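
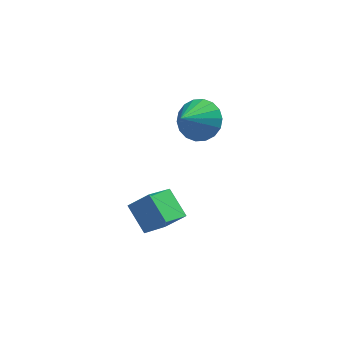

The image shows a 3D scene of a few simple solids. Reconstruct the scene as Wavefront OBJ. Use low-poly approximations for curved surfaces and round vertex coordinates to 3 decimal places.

v -1.556 -3.292 1.593
v -2.137 -2.267 2.348
v -0.69 -2.189 0.762
v -1.272 -1.164 1.517
v -0.728 -3.376 2.343
v -1.31 -2.351 3.098
v 0.137 -2.273 1.512
v -0.444 -1.248 2.267
v 1.015 2.444 3.064
v 1.586 2.821 3.834
v 0.165 1.416 4.196
v 1.227 3.106 3.824
v 0.826 3.26 3.663
v 0.463 3.253 3.383
v 0.209 3.085 3.04
v 0.115 2.79 2.702
v 0.199 2.427 2.436
v 0.445 2.067 2.293
v 0.804 1.782 2.304
v 1.204 1.628 2.465
v 1.567 1.635 2.744
v 1.821 1.803 3.087
v 1.915 2.098 3.425
v 1.831 2.461 3.692
f 2 4 1
f 5 2 1
f 1 4 3
f 3 5 1
f 2 8 4
f 6 2 5
f 6 8 2
f 4 8 3
f 7 5 3
f 3 8 7
f 7 6 5
f 8 6 7
f 10 9 12
f 10 12 11
f 12 9 13
f 12 13 11
f 13 9 14
f 13 14 11
f 14 9 15
f 14 15 11
f 15 9 16
f 15 16 11
f 16 9 17
f 16 17 11
f 17 9 18
f 17 18 11
f 18 9 19
f 18 19 11
f 19 9 20
f 19 20 11
f 20 9 21
f 20 21 11
f 21 9 22
f 21 22 11
f 22 9 23
f 22 23 11
f 23 9 24
f 23 24 11
f 24 9 10
f 24 10 11



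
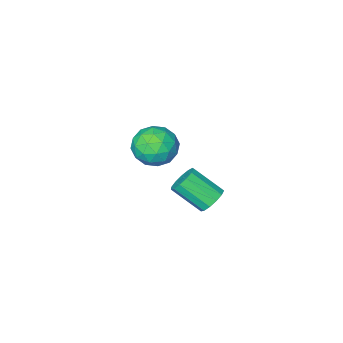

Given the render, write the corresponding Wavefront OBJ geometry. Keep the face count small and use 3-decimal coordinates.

v 0.191 4.35 -0.157
v 0.77 4.393 -0.567
v 1.567 3.333 0.448
v 0.989 3.29 0.857
v 0.804 4.682 -0.292
v 1.602 3.622 0.722
v 0.644 4.865 0.025
v 1.442 3.805 1.04
v 0.341 4.885 0.285
v 1.138 3.825 1.299
v -0.011 4.735 0.404
v 0.787 3.675 1.418
v -0.298 4.463 0.345
v 0.5 3.403 1.36
v -0.429 4.155 0.127
v 0.368 3.095 1.141
v -0.364 3.909 -0.182
v 0.433 2.849 0.833
v -0.123 3.803 -0.483
v 0.675 2.742 0.532
v 0.219 3.87 -0.68
v 1.016 2.81 0.335
v 0.551 4.09 -0.711
v 1.349 3.03 0.303
v -1.283 -0.935 -0.129
v -0.516 -0.157 -0.438
v -0.344 -2.223 -1.042
v 0.423 -1.445 -1.351
v 0.349 -1.768 -0.265
v -0.232 -0.972 0.299
v -0.628 -1.408 -1.779
v -1.209 -0.612 -1.215
v -0.112 -0.449 -1.458
v 0.492 -0.672 -0.523
v -1.352 -1.708 -0.957
v -0.748 -1.931 -0.022
v -0.982 -0.433 -0.203
v 0.122 -1.947 -1.277
v 0.079 -2.137 -0.639
v 0.529 -1.68 -0.82
v -0.815 -0.912 0.23
v -0.364 -0.455 0.048
v 0.144 -1.402 0.15
v -0.496 -1.925 -1.528
v -0.045 -1.468 -1.71
v -1.389 -0.7 -0.66
v -0.939 -0.243 -0.841
v -1.004 -0.978 -1.63
v -0.294 -0.147 -0.985
v 0.258 -0.904 -1.521
v -0.36 -0.882 -1.773
v -0.701 -0.414 -1.441
v 0.061 -0.278 -0.435
v 0.613 -1.035 -0.972
v 0.57 -1.225 -0.333
v 0.229 -0.757 -0.001
v 0.299 -0.45 -1.034
v -1.473 -1.345 -0.508
v -0.921 -2.102 -1.045
v -1.089 -1.623 -1.479
v -1.43 -1.155 -1.147
v -1.118 -1.476 0.041
v -0.566 -2.233 -0.495
v -0.159 -1.966 -0.039
v -0.5 -1.498 0.293
v -1.159 -1.93 -0.446
f 2 1 5
f 2 5 3
f 3 5 6
f 3 6 4
f 5 1 7
f 5 7 6
f 6 7 8
f 6 8 4
f 7 1 9
f 7 9 8
f 8 9 10
f 8 10 4
f 9 1 11
f 9 11 10
f 10 11 12
f 10 12 4
f 11 1 13
f 11 13 12
f 12 13 14
f 12 14 4
f 13 1 15
f 13 15 14
f 14 15 16
f 14 16 4
f 15 1 17
f 15 17 16
f 16 17 18
f 16 18 4
f 17 1 19
f 17 19 18
f 18 19 20
f 18 20 4
f 19 1 21
f 19 21 20
f 20 21 22
f 20 22 4
f 21 1 23
f 21 23 22
f 22 23 24
f 22 24 4
f 23 1 2
f 23 2 24
f 24 2 3
f 24 3 4
f 25 62 41
f 62 36 65
f 41 65 30
f 62 65 41
f 25 41 37
f 41 30 42
f 37 42 26
f 41 42 37
f 25 37 46
f 37 26 47
f 46 47 32
f 37 47 46
f 25 46 58
f 46 32 61
f 58 61 35
f 46 61 58
f 25 58 62
f 58 35 66
f 62 66 36
f 58 66 62
f 26 42 53
f 42 30 56
f 53 56 34
f 42 56 53
f 30 65 43
f 65 36 64
f 43 64 29
f 65 64 43
f 36 66 63
f 66 35 59
f 63 59 27
f 66 59 63
f 35 61 60
f 61 32 48
f 60 48 31
f 61 48 60
f 32 47 52
f 47 26 49
f 52 49 33
f 47 49 52
f 28 54 40
f 54 34 55
f 40 55 29
f 54 55 40
f 28 40 38
f 40 29 39
f 38 39 27
f 40 39 38
f 28 38 45
f 38 27 44
f 45 44 31
f 38 44 45
f 28 45 50
f 45 31 51
f 50 51 33
f 45 51 50
f 28 50 54
f 50 33 57
f 54 57 34
f 50 57 54
f 29 55 43
f 55 34 56
f 43 56 30
f 55 56 43
f 27 39 63
f 39 29 64
f 63 64 36
f 39 64 63
f 31 44 60
f 44 27 59
f 60 59 35
f 44 59 60
f 33 51 52
f 51 31 48
f 52 48 32
f 51 48 52
f 34 57 53
f 57 33 49
f 53 49 26
f 57 49 53



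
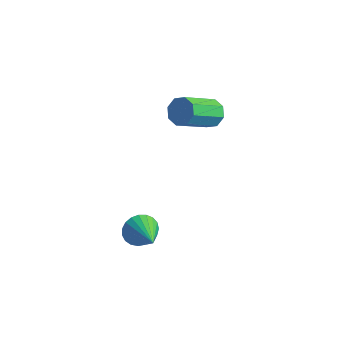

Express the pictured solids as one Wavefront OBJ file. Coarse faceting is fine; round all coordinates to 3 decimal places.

v -3.614 2.7 0.133
v -3.01 2.676 0.27
v -3.302 1.256 1.304
v -3.906 1.28 1.167
v -3.254 2.947 0.574
v -3.546 1.527 1.607
v -3.71 3.073 0.619
v -4.001 1.653 1.653
v -4.109 2.981 0.38
v -4.4 1.561 1.413
v -4.218 2.724 -0.004
v -4.51 1.304 1.03
v -3.974 2.453 -0.307
v -4.266 1.033 0.726
v -3.519 2.327 -0.353
v -3.81 0.907 0.681
v -3.12 2.419 -0.113
v -3.411 0.999 0.92
v -3.007 -2.162 -2.539
v -2.603 -1.987 -3.057
v -1.853 -2.878 -1.881
v -2.569 -1.769 -2.88
v -2.611 -1.619 -2.644
v -2.721 -1.563 -2.39
v -2.881 -1.611 -2.161
v -3.063 -1.754 -1.998
v -3.235 -1.967 -1.929
v -3.368 -2.214 -1.965
v -3.438 -2.452 -2.1
v -3.434 -2.64 -2.312
v -3.356 -2.745 -2.562
v -3.218 -2.75 -2.809
v -3.043 -2.652 -3.009
v -2.863 -2.47 -3.128
v -2.707 -2.235 -3.145
f 2 1 5
f 2 5 3
f 3 5 6
f 3 6 4
f 5 1 7
f 5 7 6
f 6 7 8
f 6 8 4
f 7 1 9
f 7 9 8
f 8 9 10
f 8 10 4
f 9 1 11
f 9 11 10
f 10 11 12
f 10 12 4
f 11 1 13
f 11 13 12
f 12 13 14
f 12 14 4
f 13 1 15
f 13 15 14
f 14 15 16
f 14 16 4
f 15 1 17
f 15 17 16
f 16 17 18
f 16 18 4
f 17 1 2
f 17 2 18
f 18 2 3
f 18 3 4
f 20 19 22
f 20 22 21
f 22 19 23
f 22 23 21
f 23 19 24
f 23 24 21
f 24 19 25
f 24 25 21
f 25 19 26
f 25 26 21
f 26 19 27
f 26 27 21
f 27 19 28
f 27 28 21
f 28 19 29
f 28 29 21
f 29 19 30
f 29 30 21
f 30 19 31
f 30 31 21
f 31 19 32
f 31 32 21
f 32 19 33
f 32 33 21
f 33 19 34
f 33 34 21
f 34 19 35
f 34 35 21
f 35 19 20
f 35 20 21



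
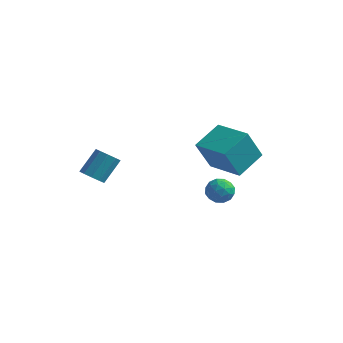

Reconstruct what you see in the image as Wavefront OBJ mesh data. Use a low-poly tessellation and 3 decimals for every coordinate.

v 1.721 1.098 -1.697
v 2.203 0.674 -1.186
v 1.337 -0.034 -2.274
v 1.819 -0.458 -1.763
v 1.15 -0.08 -1.477
v 1.387 0.62 -1.12
v 2.153 0.02 -2.34
v 2.39 0.72 -1.983
v 2.47 0.008 -1.584
v 1.85 -0.054 -1.05
v 1.69 0.694 -2.41
v 1.07 0.632 -1.876
v 1.996 0.985 -1.391
v 1.544 -0.345 -2.069
v 1.151 -0.123 -1.901
v 1.435 -0.372 -1.601
v 1.516 0.953 -1.352
v 1.799 0.704 -1.052
v 1.181 0.261 -1.222
v 1.741 -0.064 -2.408
v 2.024 -0.313 -2.108
v 2.105 1.012 -1.859
v 2.389 0.763 -1.559
v 2.359 0.379 -2.238
v 2.436 0.345 -1.324
v 2.21 -0.32 -1.664
v 2.406 -0.039 -2.003
v 2.546 0.372 -1.793
v 2.072 0.308 -1.011
v 1.846 -0.357 -1.35
v 1.453 -0.135 -1.181
v 1.592 0.276 -0.972
v 2.229 -0.083 -1.244
v 1.694 0.997 -2.11
v 1.468 0.332 -2.449
v 1.948 0.364 -2.488
v 2.087 0.775 -2.279
v 1.33 0.96 -1.796
v 1.104 0.295 -2.136
v 0.994 0.268 -1.667
v 1.134 0.679 -1.457
v 1.311 0.723 -2.216
v -3.015 -4.18 0.186
v -2.299 -4.19 -0.003
v -1.97 -3.17 1.184
v -2.685 -3.16 1.374
v -2.503 -3.853 -0.237
v -2.173 -2.833 0.951
v -2.901 -3.641 -0.308
v -2.572 -2.621 0.88
v -3.343 -3.635 -0.191
v -3.014 -2.615 0.997
v -3.66 -3.837 0.07
v -3.331 -2.817 1.258
v -3.73 -4.17 0.376
v -3.401 -3.15 1.563
v -3.527 -4.507 0.609
v -3.197 -3.487 1.797
v -3.128 -4.719 0.68
v -2.799 -3.699 1.868
v -2.686 -4.725 0.563
v -2.357 -3.705 1.751
v -2.369 -4.523 0.302
v -2.04 -3.503 1.49
v 2.237 -1.563 1.194
v 1.804 -2.319 2.949
v 2.642 0.01 1.971
v 2.208 -0.746 3.726
v 4.192 -2.174 1.414
v 3.758 -2.93 3.169
v 4.596 -0.601 2.191
v 4.163 -1.357 3.946
f 1 38 17
f 38 12 41
f 17 41 6
f 38 41 17
f 1 17 13
f 17 6 18
f 13 18 2
f 17 18 13
f 1 13 22
f 13 2 23
f 22 23 8
f 13 23 22
f 1 22 34
f 22 8 37
f 34 37 11
f 22 37 34
f 1 34 38
f 34 11 42
f 38 42 12
f 34 42 38
f 2 18 29
f 18 6 32
f 29 32 10
f 18 32 29
f 6 41 19
f 41 12 40
f 19 40 5
f 41 40 19
f 12 42 39
f 42 11 35
f 39 35 3
f 42 35 39
f 11 37 36
f 37 8 24
f 36 24 7
f 37 24 36
f 8 23 28
f 23 2 25
f 28 25 9
f 23 25 28
f 4 30 16
f 30 10 31
f 16 31 5
f 30 31 16
f 4 16 14
f 16 5 15
f 14 15 3
f 16 15 14
f 4 14 21
f 14 3 20
f 21 20 7
f 14 20 21
f 4 21 26
f 21 7 27
f 26 27 9
f 21 27 26
f 4 26 30
f 26 9 33
f 30 33 10
f 26 33 30
f 5 31 19
f 31 10 32
f 19 32 6
f 31 32 19
f 3 15 39
f 15 5 40
f 39 40 12
f 15 40 39
f 7 20 36
f 20 3 35
f 36 35 11
f 20 35 36
f 9 27 28
f 27 7 24
f 28 24 8
f 27 24 28
f 10 33 29
f 33 9 25
f 29 25 2
f 33 25 29
f 44 43 47
f 44 47 45
f 45 47 48
f 45 48 46
f 47 43 49
f 47 49 48
f 48 49 50
f 48 50 46
f 49 43 51
f 49 51 50
f 50 51 52
f 50 52 46
f 51 43 53
f 51 53 52
f 52 53 54
f 52 54 46
f 53 43 55
f 53 55 54
f 54 55 56
f 54 56 46
f 55 43 57
f 55 57 56
f 56 57 58
f 56 58 46
f 57 43 59
f 57 59 58
f 58 59 60
f 58 60 46
f 59 43 61
f 59 61 60
f 60 61 62
f 60 62 46
f 61 43 63
f 61 63 62
f 62 63 64
f 62 64 46
f 63 43 44
f 63 44 64
f 64 44 45
f 64 45 46
f 66 68 65
f 69 66 65
f 65 68 67
f 67 69 65
f 66 72 68
f 70 66 69
f 70 72 66
f 68 72 67
f 71 69 67
f 67 72 71
f 71 70 69
f 72 70 71



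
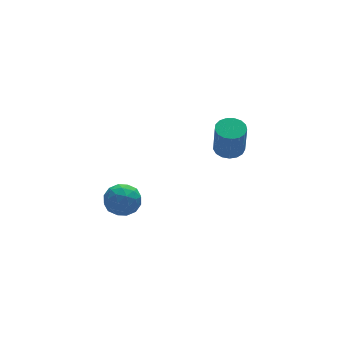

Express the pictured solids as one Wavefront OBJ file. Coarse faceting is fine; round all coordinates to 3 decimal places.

v -4.379 0.462 -2.346
v -3.757 1.248 -2.855
v -2.863 -0.388 -1.805
v -2.241 0.398 -2.314
v -2.838 0.66 -1.398
v -3.775 1.186 -1.732
v -2.845 -0.326 -2.928
v -3.782 0.2 -3.262
v -2.808 0.761 -3.215
v -2.804 1.371 -2.269
v -3.816 -0.511 -2.391
v -3.812 0.099 -1.445
v -4.201 0.93 -2.648
v -2.419 -0.07 -2.012
v -2.77 0.085 -1.473
v -2.404 0.547 -1.773
v -4.212 0.893 -1.988
v -3.846 1.355 -2.287
v -3.306 1.01 -1.431
v -2.774 -0.495 -2.373
v -2.408 -0.033 -2.672
v -4.216 0.313 -2.887
v -3.85 0.775 -3.187
v -3.314 -0.15 -3.229
v -3.278 1.106 -3.159
v -2.386 0.606 -2.841
v -2.742 0.181 -3.202
v -3.292 0.489 -3.398
v -3.275 1.464 -2.603
v -2.384 0.964 -2.285
v -2.735 1.119 -1.746
v -3.286 1.427 -1.943
v -2.718 1.178 -2.815
v -4.236 -0.104 -2.375
v -3.345 -0.604 -2.057
v -3.334 -0.567 -2.717
v -3.885 -0.259 -2.914
v -4.234 0.254 -1.819
v -3.342 -0.246 -1.501
v -3.328 0.371 -1.262
v -3.878 0.679 -1.458
v -3.902 -0.318 -1.845
v 4.005 2.297 -1.614
v 4.793 1.844 -1.665
v 4.622 1.309 0.463
v 3.835 1.763 0.514
v 4.912 2.248 -1.553
v 4.742 1.713 0.574
v 4.823 2.664 -1.456
v 4.653 2.129 0.671
v 4.547 2.995 -1.395
v 4.377 2.46 0.732
v 4.147 3.166 -1.384
v 3.977 2.632 0.743
v 3.714 3.139 -1.425
v 3.544 2.604 0.702
v 3.348 2.919 -1.51
v 3.178 2.384 0.617
v 3.133 2.556 -1.618
v 2.962 2.021 0.509
v 3.117 2.134 -1.726
v 2.947 1.599 0.401
v 3.305 1.75 -1.807
v 3.135 1.215 0.32
v 3.653 1.491 -1.845
v 3.483 0.956 0.283
v 4.082 1.417 -1.829
v 3.912 0.882 0.298
v 4.493 1.544 -1.764
v 4.323 1.009 0.363
f 1 38 17
f 38 12 41
f 17 41 6
f 38 41 17
f 1 17 13
f 17 6 18
f 13 18 2
f 17 18 13
f 1 13 22
f 13 2 23
f 22 23 8
f 13 23 22
f 1 22 34
f 22 8 37
f 34 37 11
f 22 37 34
f 1 34 38
f 34 11 42
f 38 42 12
f 34 42 38
f 2 18 29
f 18 6 32
f 29 32 10
f 18 32 29
f 6 41 19
f 41 12 40
f 19 40 5
f 41 40 19
f 12 42 39
f 42 11 35
f 39 35 3
f 42 35 39
f 11 37 36
f 37 8 24
f 36 24 7
f 37 24 36
f 8 23 28
f 23 2 25
f 28 25 9
f 23 25 28
f 4 30 16
f 30 10 31
f 16 31 5
f 30 31 16
f 4 16 14
f 16 5 15
f 14 15 3
f 16 15 14
f 4 14 21
f 14 3 20
f 21 20 7
f 14 20 21
f 4 21 26
f 21 7 27
f 26 27 9
f 21 27 26
f 4 26 30
f 26 9 33
f 30 33 10
f 26 33 30
f 5 31 19
f 31 10 32
f 19 32 6
f 31 32 19
f 3 15 39
f 15 5 40
f 39 40 12
f 15 40 39
f 7 20 36
f 20 3 35
f 36 35 11
f 20 35 36
f 9 27 28
f 27 7 24
f 28 24 8
f 27 24 28
f 10 33 29
f 33 9 25
f 29 25 2
f 33 25 29
f 44 43 47
f 44 47 45
f 45 47 48
f 45 48 46
f 47 43 49
f 47 49 48
f 48 49 50
f 48 50 46
f 49 43 51
f 49 51 50
f 50 51 52
f 50 52 46
f 51 43 53
f 51 53 52
f 52 53 54
f 52 54 46
f 53 43 55
f 53 55 54
f 54 55 56
f 54 56 46
f 55 43 57
f 55 57 56
f 56 57 58
f 56 58 46
f 57 43 59
f 57 59 58
f 58 59 60
f 58 60 46
f 59 43 61
f 59 61 60
f 60 61 62
f 60 62 46
f 61 43 63
f 61 63 62
f 62 63 64
f 62 64 46
f 63 43 65
f 63 65 64
f 64 65 66
f 64 66 46
f 65 43 67
f 65 67 66
f 66 67 68
f 66 68 46
f 67 43 69
f 67 69 68
f 68 69 70
f 68 70 46
f 69 43 44
f 69 44 70
f 70 44 45
f 70 45 46



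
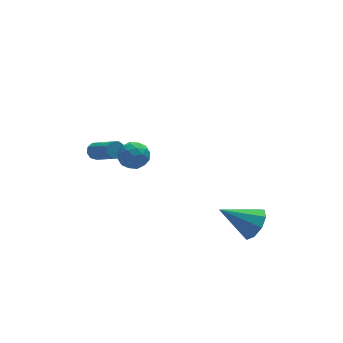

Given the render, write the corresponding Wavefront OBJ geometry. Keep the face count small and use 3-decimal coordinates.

v -4.098 4.425 -0.423
v -3.611 4.618 -0.345
v -3.135 2.909 0.921
v -3.622 2.715 0.843
v -3.836 4.744 -0.091
v -3.361 3.034 1.176
v -4.184 4.72 0.008
v -3.709 3.011 1.275
v -4.492 4.558 -0.095
v -4.016 2.849 1.172
v -4.615 4.334 -0.352
v -4.139 2.624 0.915
v -4.496 4.152 -0.642
v -4.021 2.443 0.625
v -4.191 4.098 -0.83
v -3.715 2.388 0.437
v -3.842 4.196 -0.827
v -3.367 2.487 0.439
v -3.613 4.402 -0.636
v -3.137 2.693 0.63
v 1.614 -2.578 -2.329
v 2.028 -3.015 -1.543
v -0.014 -2.002 -1.151
v 2.228 -2.37 -1.581
v 2.142 -1.821 -1.968
v 1.808 -1.627 -2.525
v 1.384 -1.877 -2.989
v 1.067 -2.455 -3.145
v 1.007 -3.091 -2.918
v 1.23 -3.486 -2.416
v 1.633 -3.456 -1.873
v -4.165 -0.198 2.735
v -3.361 -0.367 2.855
v -4.499 -1.233 3.525
v -3.695 -1.402 3.645
v -4.027 -0.713 3.969
v -3.821 -0.074 3.481
v -4.039 -1.526 2.899
v -3.833 -0.887 2.411
v -3.283 -1.188 2.956
v -3.275 -0.685 3.617
v -4.585 -0.915 2.763
v -4.577 -0.412 3.424
v -3.733 -0.192 2.726
v -4.127 -1.408 3.654
v -4.322 -1.003 3.845
v -3.849 -1.103 3.915
v -4.004 -0.019 3.094
v -3.531 -0.119 3.164
v -3.923 -0.322 3.819
v -4.329 -1.481 3.216
v -3.856 -1.581 3.286
v -4.011 -0.497 2.465
v -3.538 -0.597 2.535
v -3.937 -1.278 2.561
v -3.215 -0.774 2.855
v -3.411 -1.382 3.32
v -3.614 -1.455 2.881
v -3.493 -1.079 2.594
v -3.211 -0.478 3.244
v -3.407 -1.086 3.708
v -3.602 -0.682 3.899
v -3.481 -0.306 3.612
v -3.165 -0.961 3.303
v -4.453 -0.514 2.672
v -4.649 -1.122 3.136
v -4.379 -1.294 2.768
v -4.258 -0.918 2.481
v -4.449 -0.218 3.06
v -4.645 -0.826 3.525
v -4.367 -0.521 3.786
v -4.246 -0.145 3.499
v -4.695 -0.639 3.077
f 2 1 5
f 2 5 3
f 3 5 6
f 3 6 4
f 5 1 7
f 5 7 6
f 6 7 8
f 6 8 4
f 7 1 9
f 7 9 8
f 8 9 10
f 8 10 4
f 9 1 11
f 9 11 10
f 10 11 12
f 10 12 4
f 11 1 13
f 11 13 12
f 12 13 14
f 12 14 4
f 13 1 15
f 13 15 14
f 14 15 16
f 14 16 4
f 15 1 17
f 15 17 16
f 16 17 18
f 16 18 4
f 17 1 19
f 17 19 18
f 18 19 20
f 18 20 4
f 19 1 2
f 19 2 20
f 20 2 3
f 20 3 4
f 22 21 24
f 22 24 23
f 24 21 25
f 24 25 23
f 25 21 26
f 25 26 23
f 26 21 27
f 26 27 23
f 27 21 28
f 27 28 23
f 28 21 29
f 28 29 23
f 29 21 30
f 29 30 23
f 30 21 31
f 30 31 23
f 31 21 22
f 31 22 23
f 32 69 48
f 69 43 72
f 48 72 37
f 69 72 48
f 32 48 44
f 48 37 49
f 44 49 33
f 48 49 44
f 32 44 53
f 44 33 54
f 53 54 39
f 44 54 53
f 32 53 65
f 53 39 68
f 65 68 42
f 53 68 65
f 32 65 69
f 65 42 73
f 69 73 43
f 65 73 69
f 33 49 60
f 49 37 63
f 60 63 41
f 49 63 60
f 37 72 50
f 72 43 71
f 50 71 36
f 72 71 50
f 43 73 70
f 73 42 66
f 70 66 34
f 73 66 70
f 42 68 67
f 68 39 55
f 67 55 38
f 68 55 67
f 39 54 59
f 54 33 56
f 59 56 40
f 54 56 59
f 35 61 47
f 61 41 62
f 47 62 36
f 61 62 47
f 35 47 45
f 47 36 46
f 45 46 34
f 47 46 45
f 35 45 52
f 45 34 51
f 52 51 38
f 45 51 52
f 35 52 57
f 52 38 58
f 57 58 40
f 52 58 57
f 35 57 61
f 57 40 64
f 61 64 41
f 57 64 61
f 36 62 50
f 62 41 63
f 50 63 37
f 62 63 50
f 34 46 70
f 46 36 71
f 70 71 43
f 46 71 70
f 38 51 67
f 51 34 66
f 67 66 42
f 51 66 67
f 40 58 59
f 58 38 55
f 59 55 39
f 58 55 59
f 41 64 60
f 64 40 56
f 60 56 33
f 64 56 60



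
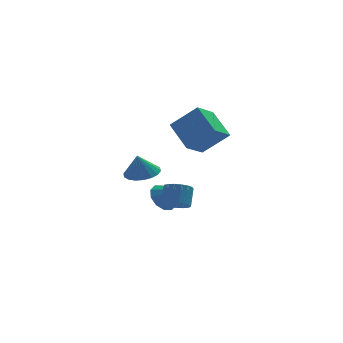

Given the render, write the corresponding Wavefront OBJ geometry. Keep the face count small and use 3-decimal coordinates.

v -0.53 -0.213 1.765
v -1.568 -1.244 2.527
v -1.192 1.346 2.971
v -2.23 0.315 3.734
v 0.91 -0.655 3.126
v -0.128 -1.686 3.889
v 0.248 0.904 4.333
v -0.79 -0.127 5.095
v -3.644 1.136 -0.061
v -2.655 0.822 0.102
v -3.936 0.924 1.301
v -2.632 1.282 0.178
v -2.809 1.714 0.208
v -3.151 2.031 0.184
v -3.591 2.171 0.111
v -4.042 2.106 0.004
v -4.413 1.849 -0.115
v -4.632 1.451 -0.225
v -4.655 0.99 -0.301
v -4.478 0.559 -0.331
v -4.136 0.242 -0.307
v -3.696 0.102 -0.234
v -3.246 0.167 -0.127
v -2.874 0.424 -0.007
v -2.479 -3.313 -0.828
v -2.065 -3.922 -0.515
v -1.806 -3.215 0.52
v -2.221 -2.607 0.208
v -1.803 -3.726 -0.715
v -1.545 -3.019 0.321
v -1.696 -3.435 -0.94
v -1.438 -2.728 0.096
v -1.769 -3.117 -1.139
v -1.511 -2.41 -0.104
v -2.004 -2.843 -1.267
v -1.746 -2.136 -0.232
v -2.349 -2.677 -1.295
v -2.09 -1.97 -0.259
v -2.723 -2.657 -1.215
v -2.464 -1.95 -0.18
v -3.041 -2.788 -1.047
v -2.782 -2.081 -0.011
v -3.23 -3.038 -0.828
v -2.972 -2.331 0.207
v -3.248 -3.352 -0.609
v -2.99 -2.645 0.426
v -3.089 -3.657 -0.441
v -2.831 -2.95 0.595
v -2.791 -3.883 -0.361
v -2.533 -3.176 0.675
v -2.421 -3.979 -0.388
v -2.163 -3.272 0.648
v -2.043 3.964 -3.236
v -1.631 3.521 -4.057
v -1.077 3.096 -2.284
v -1.296 4.038 -3.926
v -1.246 4.527 -3.531
v -1.501 4.801 -3.024
v -1.962 4.755 -2.597
v -2.455 4.406 -2.415
v -2.79 3.889 -2.546
v -2.84 3.4 -2.941
v -2.585 3.126 -3.449
v -2.123 3.173 -3.875
f 2 4 1
f 5 2 1
f 1 4 3
f 3 5 1
f 2 8 4
f 6 2 5
f 6 8 2
f 4 8 3
f 7 5 3
f 3 8 7
f 7 6 5
f 8 6 7
f 10 9 12
f 10 12 11
f 12 9 13
f 12 13 11
f 13 9 14
f 13 14 11
f 14 9 15
f 14 15 11
f 15 9 16
f 15 16 11
f 16 9 17
f 16 17 11
f 17 9 18
f 17 18 11
f 18 9 19
f 18 19 11
f 19 9 20
f 19 20 11
f 20 9 21
f 20 21 11
f 21 9 22
f 21 22 11
f 22 9 23
f 22 23 11
f 23 9 24
f 23 24 11
f 24 9 10
f 24 10 11
f 26 25 29
f 26 29 27
f 27 29 30
f 27 30 28
f 29 25 31
f 29 31 30
f 30 31 32
f 30 32 28
f 31 25 33
f 31 33 32
f 32 33 34
f 32 34 28
f 33 25 35
f 33 35 34
f 34 35 36
f 34 36 28
f 35 25 37
f 35 37 36
f 36 37 38
f 36 38 28
f 37 25 39
f 37 39 38
f 38 39 40
f 38 40 28
f 39 25 41
f 39 41 40
f 40 41 42
f 40 42 28
f 41 25 43
f 41 43 42
f 42 43 44
f 42 44 28
f 43 25 45
f 43 45 44
f 44 45 46
f 44 46 28
f 45 25 47
f 45 47 46
f 46 47 48
f 46 48 28
f 47 25 49
f 47 49 48
f 48 49 50
f 48 50 28
f 49 25 51
f 49 51 50
f 50 51 52
f 50 52 28
f 51 25 26
f 51 26 52
f 52 26 27
f 52 27 28
f 54 53 56
f 54 56 55
f 56 53 57
f 56 57 55
f 57 53 58
f 57 58 55
f 58 53 59
f 58 59 55
f 59 53 60
f 59 60 55
f 60 53 61
f 60 61 55
f 61 53 62
f 61 62 55
f 62 53 63
f 62 63 55
f 63 53 64
f 63 64 55
f 64 53 54
f 64 54 55



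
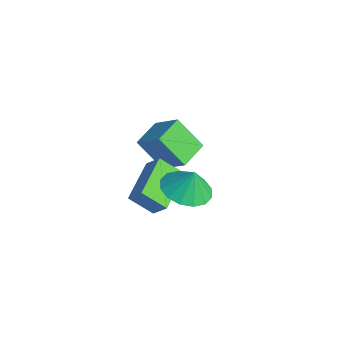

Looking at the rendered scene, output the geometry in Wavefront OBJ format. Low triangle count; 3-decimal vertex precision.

v 1.179 -1.072 -1.379
v 2.194 -1.353 -1.502
v 1.381 -0.808 -0.321
v 2.177 -0.82 -1.632
v 1.893 -0.355 -1.695
v 1.418 -0.082 -1.672
v 0.879 -0.074 -1.572
v 0.42 -0.334 -1.42
v 0.165 -0.792 -1.257
v 0.181 -1.324 -1.127
v 0.465 -1.79 -1.064
v 0.941 -2.063 -1.087
v 1.48 -2.07 -1.187
v 1.939 -1.811 -1.339
v -3.846 -0.362 -2.904
v -2.686 0.007 -1.929
v -4.428 0.856 -2.674
v -3.268 1.226 -1.698
v -2.952 0.314 -4.222
v -1.792 0.684 -3.246
v -3.534 1.533 -3.991
v -2.374 1.902 -3.016
v -2.625 -0.624 -3.182
v -2.03 -0.359 -2.464
v -1.968 0.136 -4.007
v -1.373 0.402 -3.288
v -1.387 -2.182 -3.632
v -0.792 -1.916 -2.913
v -0.73 -1.421 -4.456
v -0.135 -1.156 -3.738
f 2 1 4
f 2 4 3
f 4 1 5
f 4 5 3
f 5 1 6
f 5 6 3
f 6 1 7
f 6 7 3
f 7 1 8
f 7 8 3
f 8 1 9
f 8 9 3
f 9 1 10
f 9 10 3
f 10 1 11
f 10 11 3
f 11 1 12
f 11 12 3
f 12 1 13
f 12 13 3
f 13 1 14
f 13 14 3
f 14 1 2
f 14 2 3
f 16 18 15
f 19 16 15
f 15 18 17
f 17 19 15
f 16 22 18
f 20 16 19
f 20 22 16
f 18 22 17
f 21 19 17
f 17 22 21
f 21 20 19
f 22 20 21
f 24 26 23
f 27 24 23
f 23 26 25
f 25 27 23
f 24 30 26
f 28 24 27
f 28 30 24
f 26 30 25
f 29 27 25
f 25 30 29
f 29 28 27
f 30 28 29



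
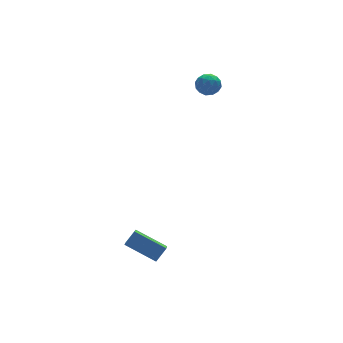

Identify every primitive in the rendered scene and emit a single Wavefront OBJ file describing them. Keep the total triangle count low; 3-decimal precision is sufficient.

v -1.87 -2.14 -2.826
v -2.252 -2.829 -2.331
v -2.898 -1.03 -2.075
v -3.281 -1.718 -1.58
v -1.299 -2.022 -2.22
v -1.682 -2.71 -1.725
v -2.328 -0.911 -1.469
v -2.71 -1.6 -0.974
v 3.411 4.201 3.421
v 3.947 4.485 3.736
v 3.813 3.195 3.644
v 4.349 3.479 3.959
v 3.726 3.524 4.237
v 3.478 4.146 4.099
v 4.282 3.534 3.281
v 4.034 4.156 3.143
v 4.486 4.073 3.65
v 4.142 4.067 4.24
v 3.618 3.613 3.14
v 3.274 3.607 3.73
v 3.644 4.431 3.558
v 4.116 3.249 3.822
v 3.75 3.275 3.985
v 4.065 3.442 4.17
v 3.368 4.232 3.772
v 3.683 4.399 3.957
v 3.553 3.834 4.252
v 4.077 3.281 3.423
v 4.392 3.448 3.608
v 3.695 4.238 3.21
v 4.01 4.405 3.395
v 4.207 3.846 3.128
v 4.276 4.356 3.693
v 4.511 3.764 3.825
v 4.472 3.797 3.426
v 4.327 4.162 3.345
v 4.073 4.352 4.04
v 4.309 3.761 4.172
v 3.943 3.788 4.335
v 3.797 4.153 4.254
v 4.39 4.11 3.99
v 3.451 3.919 3.208
v 3.687 3.328 3.34
v 3.963 3.527 3.126
v 3.817 3.892 3.045
v 3.249 3.916 3.555
v 3.484 3.324 3.687
v 3.433 3.518 4.035
v 3.288 3.883 3.954
v 3.37 3.57 3.39
f 2 4 1
f 5 2 1
f 1 4 3
f 3 5 1
f 2 8 4
f 6 2 5
f 6 8 2
f 4 8 3
f 7 5 3
f 3 8 7
f 7 6 5
f 8 6 7
f 9 46 25
f 46 20 49
f 25 49 14
f 46 49 25
f 9 25 21
f 25 14 26
f 21 26 10
f 25 26 21
f 9 21 30
f 21 10 31
f 30 31 16
f 21 31 30
f 9 30 42
f 30 16 45
f 42 45 19
f 30 45 42
f 9 42 46
f 42 19 50
f 46 50 20
f 42 50 46
f 10 26 37
f 26 14 40
f 37 40 18
f 26 40 37
f 14 49 27
f 49 20 48
f 27 48 13
f 49 48 27
f 20 50 47
f 50 19 43
f 47 43 11
f 50 43 47
f 19 45 44
f 45 16 32
f 44 32 15
f 45 32 44
f 16 31 36
f 31 10 33
f 36 33 17
f 31 33 36
f 12 38 24
f 38 18 39
f 24 39 13
f 38 39 24
f 12 24 22
f 24 13 23
f 22 23 11
f 24 23 22
f 12 22 29
f 22 11 28
f 29 28 15
f 22 28 29
f 12 29 34
f 29 15 35
f 34 35 17
f 29 35 34
f 12 34 38
f 34 17 41
f 38 41 18
f 34 41 38
f 13 39 27
f 39 18 40
f 27 40 14
f 39 40 27
f 11 23 47
f 23 13 48
f 47 48 20
f 23 48 47
f 15 28 44
f 28 11 43
f 44 43 19
f 28 43 44
f 17 35 36
f 35 15 32
f 36 32 16
f 35 32 36
f 18 41 37
f 41 17 33
f 37 33 10
f 41 33 37



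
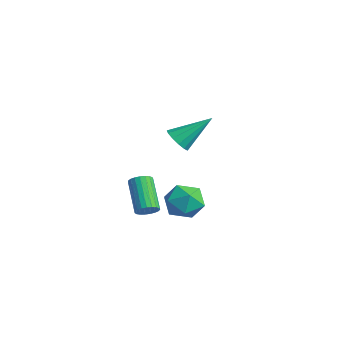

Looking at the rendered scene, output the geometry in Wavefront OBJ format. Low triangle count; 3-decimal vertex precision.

v 2.691 -2.631 1.987
v 3.223 -2.415 1.535
v 3.149 -1.149 3.233
v 2.883 -2.213 1.42
v 2.483 -2.144 1.484
v 2.149 -2.23 1.708
v 1.987 -2.443 2.021
v 2.049 -2.715 2.322
v 2.315 -2.961 2.518
v 2.7 -3.102 2.544
v 3.083 -3.094 2.394
v 3.341 -2.939 2.114
v 3.393 -2.686 1.794
v 0.376 -0.234 -2.719
v 1.033 -1.105 -2.649
v -0.373 -0.915 -4.171
v 0.284 -1.786 -4.101
v -0.502 -1.632 -3.356
v -0.039 -1.212 -2.459
v 0.699 -0.808 -4.361
v 1.162 -0.388 -3.464
v 1.232 -1.46 -3.664
v 0.49 -1.97 -3.043
v 0.17 -0.05 -3.777
v -0.572 -0.56 -3.156
v 0.685 -3.115 -3.33
v 1.027 -3.318 -2.894
v -0.383 -2.947 -1.614
v -0.725 -2.745 -2.05
v 1.086 -3.08 -2.899
v -0.324 -2.709 -1.619
v 1.075 -2.847 -2.978
v -0.335 -2.477 -1.698
v 0.997 -2.662 -3.118
v -0.413 -2.291 -1.838
v 0.865 -2.554 -3.294
v -0.545 -2.184 -2.014
v 0.702 -2.544 -3.477
v -0.708 -2.174 -2.197
v 0.535 -2.633 -3.634
v -0.875 -2.262 -2.355
v 0.395 -2.804 -3.739
v -1.015 -2.434 -2.459
v 0.305 -3.03 -3.773
v -1.105 -2.66 -2.493
v 0.281 -3.27 -3.731
v -1.129 -2.9 -2.451
v 0.326 -3.484 -3.619
v -1.084 -3.113 -2.339
v 0.434 -3.634 -3.457
v -0.976 -3.263 -2.177
v 0.585 -3.694 -3.273
v -0.825 -3.323 -1.993
v 0.753 -3.654 -3.099
v -0.657 -3.283 -1.819
v 0.91 -3.521 -2.965
v -0.5 -3.15 -1.685
f 2 1 4
f 2 4 3
f 4 1 5
f 4 5 3
f 5 1 6
f 5 6 3
f 6 1 7
f 6 7 3
f 7 1 8
f 7 8 3
f 8 1 9
f 8 9 3
f 9 1 10
f 9 10 3
f 10 1 11
f 10 11 3
f 11 1 12
f 11 12 3
f 12 1 13
f 12 13 3
f 13 1 2
f 13 2 3
f 14 25 19
f 14 19 15
f 14 15 21
f 14 21 24
f 14 24 25
f 15 19 23
f 19 25 18
f 25 24 16
f 24 21 20
f 21 15 22
f 17 23 18
f 17 18 16
f 17 16 20
f 17 20 22
f 17 22 23
f 18 23 19
f 16 18 25
f 20 16 24
f 22 20 21
f 23 22 15
f 27 26 30
f 27 30 28
f 28 30 31
f 28 31 29
f 30 26 32
f 30 32 31
f 31 32 33
f 31 33 29
f 32 26 34
f 32 34 33
f 33 34 35
f 33 35 29
f 34 26 36
f 34 36 35
f 35 36 37
f 35 37 29
f 36 26 38
f 36 38 37
f 37 38 39
f 37 39 29
f 38 26 40
f 38 40 39
f 39 40 41
f 39 41 29
f 40 26 42
f 40 42 41
f 41 42 43
f 41 43 29
f 42 26 44
f 42 44 43
f 43 44 45
f 43 45 29
f 44 26 46
f 44 46 45
f 45 46 47
f 45 47 29
f 46 26 48
f 46 48 47
f 47 48 49
f 47 49 29
f 48 26 50
f 48 50 49
f 49 50 51
f 49 51 29
f 50 26 52
f 50 52 51
f 51 52 53
f 51 53 29
f 52 26 54
f 52 54 53
f 53 54 55
f 53 55 29
f 54 26 56
f 54 56 55
f 55 56 57
f 55 57 29
f 56 26 27
f 56 27 57
f 57 27 28
f 57 28 29



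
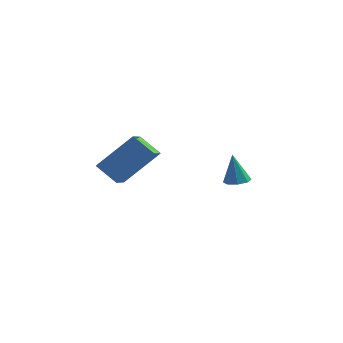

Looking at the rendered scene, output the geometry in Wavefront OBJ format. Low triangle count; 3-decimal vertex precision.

v -1.27 -1.467 1.152
v -2.169 -1.269 1.824
v -1.39 -0.365 0.667
v -2.289 -0.167 1.338
v -0.051 -0.713 2.562
v -0.95 -0.515 3.233
v -0.171 0.389 2.076
v -1.07 0.587 2.748
v 3.48 -1.589 2.036
v 3.944 -1.805 2.129
v 3.26 -1.511 3.304
v 3.962 -1.408 2.108
v 3.698 -1.117 2.045
v 3.306 -1.102 1.976
v 3.016 -1.372 1.942
v 2.998 -1.77 1.963
v 3.262 -2.06 2.026
v 3.654 -2.075 2.095
f 2 4 1
f 5 2 1
f 1 4 3
f 3 5 1
f 2 8 4
f 6 2 5
f 6 8 2
f 4 8 3
f 7 5 3
f 3 8 7
f 7 6 5
f 8 6 7
f 10 9 12
f 10 12 11
f 12 9 13
f 12 13 11
f 13 9 14
f 13 14 11
f 14 9 15
f 14 15 11
f 15 9 16
f 15 16 11
f 16 9 17
f 16 17 11
f 17 9 18
f 17 18 11
f 18 9 10
f 18 10 11



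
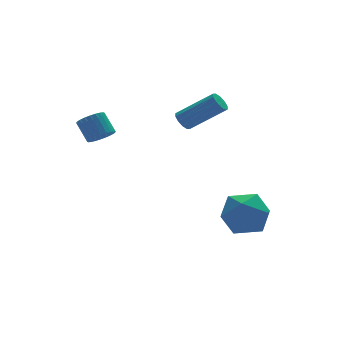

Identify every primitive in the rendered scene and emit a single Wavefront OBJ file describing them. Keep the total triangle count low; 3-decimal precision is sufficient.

v -0.207 1.247 2.59
v 0.015 1.016 2.194
v 1.37 0.262 3.393
v 1.147 0.493 3.79
v 0.146 1.302 2.226
v 1.5 0.547 3.425
v 0.141 1.566 2.398
v 1.495 0.812 3.597
v 0.003 1.709 2.643
v 1.358 0.954 3.842
v -0.215 1.675 2.868
v 1.14 0.921 4.067
v -0.43 1.478 2.987
v 0.925 0.724 4.186
v -0.56 1.193 2.955
v 0.794 0.438 4.154
v -0.555 0.928 2.783
v 0.799 0.174 3.982
v -0.418 0.786 2.538
v 0.937 0.031 3.737
v -0.2 0.819 2.313
v 1.155 0.065 3.512
v 1.515 -1.216 -1.298
v 2.145 -2.191 -1.548
v -0.105 -2.249 -1.352
v 0.525 -3.224 -1.602
v 0.606 -2.724 -0.528
v 1.607 -2.086 -0.494
v 0.433 -2.354 -2.406
v 1.434 -1.716 -2.372
v 1.477 -2.895 -2.233
v 1.583 -3.124 -1.072
v 0.457 -1.316 -1.828
v 0.563 -1.545 -0.667
v -3.844 1.172 2.424
v -3.372 0.92 2.757
v -3.564 1.636 3.569
v -4.036 1.888 3.236
v -3.254 1.095 2.631
v -3.446 1.811 3.443
v -3.226 1.281 2.473
v -3.417 1.998 3.286
v -3.292 1.451 2.308
v -3.483 2.167 3.12
v -3.441 1.578 2.16
v -3.633 2.295 2.973
v -3.653 1.644 2.053
v -3.844 2.36 2.866
v -3.893 1.637 2.002
v -4.085 2.354 2.815
v -4.126 1.56 2.015
v -4.318 2.276 2.828
v -4.316 1.424 2.091
v -4.508 2.14 2.903
v -4.434 1.249 2.217
v -4.626 1.965 3.029
v -4.463 1.062 2.374
v -4.654 1.779 3.187
v -4.397 0.893 2.54
v -4.588 1.609 3.352
v -4.247 0.765 2.687
v -4.439 1.482 3.5
v -4.036 0.7 2.794
v -4.227 1.416 3.607
v -3.795 0.706 2.845
v -3.987 1.423 3.658
v -3.562 0.784 2.832
v -3.754 1.5 3.645
f 2 1 5
f 2 5 3
f 3 5 6
f 3 6 4
f 5 1 7
f 5 7 6
f 6 7 8
f 6 8 4
f 7 1 9
f 7 9 8
f 8 9 10
f 8 10 4
f 9 1 11
f 9 11 10
f 10 11 12
f 10 12 4
f 11 1 13
f 11 13 12
f 12 13 14
f 12 14 4
f 13 1 15
f 13 15 14
f 14 15 16
f 14 16 4
f 15 1 17
f 15 17 16
f 16 17 18
f 16 18 4
f 17 1 19
f 17 19 18
f 18 19 20
f 18 20 4
f 19 1 21
f 19 21 20
f 20 21 22
f 20 22 4
f 21 1 2
f 21 2 22
f 22 2 3
f 22 3 4
f 23 34 28
f 23 28 24
f 23 24 30
f 23 30 33
f 23 33 34
f 24 28 32
f 28 34 27
f 34 33 25
f 33 30 29
f 30 24 31
f 26 32 27
f 26 27 25
f 26 25 29
f 26 29 31
f 26 31 32
f 27 32 28
f 25 27 34
f 29 25 33
f 31 29 30
f 32 31 24
f 36 35 39
f 36 39 37
f 37 39 40
f 37 40 38
f 39 35 41
f 39 41 40
f 40 41 42
f 40 42 38
f 41 35 43
f 41 43 42
f 42 43 44
f 42 44 38
f 43 35 45
f 43 45 44
f 44 45 46
f 44 46 38
f 45 35 47
f 45 47 46
f 46 47 48
f 46 48 38
f 47 35 49
f 47 49 48
f 48 49 50
f 48 50 38
f 49 35 51
f 49 51 50
f 50 51 52
f 50 52 38
f 51 35 53
f 51 53 52
f 52 53 54
f 52 54 38
f 53 35 55
f 53 55 54
f 54 55 56
f 54 56 38
f 55 35 57
f 55 57 56
f 56 57 58
f 56 58 38
f 57 35 59
f 57 59 58
f 58 59 60
f 58 60 38
f 59 35 61
f 59 61 60
f 60 61 62
f 60 62 38
f 61 35 63
f 61 63 62
f 62 63 64
f 62 64 38
f 63 35 65
f 63 65 64
f 64 65 66
f 64 66 38
f 65 35 67
f 65 67 66
f 66 67 68
f 66 68 38
f 67 35 36
f 67 36 68
f 68 36 37
f 68 37 38



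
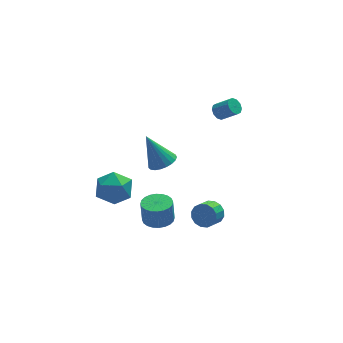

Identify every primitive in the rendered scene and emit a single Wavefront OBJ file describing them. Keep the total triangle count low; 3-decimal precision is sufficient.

v 3.265 3.055 1.313
v 3.699 3.417 1.144
v 4.49 2.846 1.958
v 4.055 2.485 2.127
v 3.525 3.573 1.423
v 4.315 3.003 2.238
v 3.251 3.532 1.66
v 4.041 2.961 2.475
v 2.982 3.308 1.765
v 3.773 2.738 2.579
v 2.821 2.988 1.696
v 3.612 2.418 2.511
v 2.83 2.694 1.482
v 3.621 2.123 2.296
v 3.005 2.537 1.202
v 3.795 1.967 2.017
v 3.279 2.579 0.965
v 4.069 2.008 1.78
v 3.547 2.802 0.861
v 4.338 2.232 1.675
v 3.708 3.122 0.929
v 4.499 2.552 1.744
v -1.403 -1.835 2.068
v -0.626 -1.981 2.432
v -2.177 -1.205 3.972
v -0.597 -1.635 2.33
v -0.708 -1.324 2.181
v -0.939 -1.102 2.014
v -1.249 -1.006 1.856
v -1.587 -1.054 1.734
v -1.892 -1.237 1.67
v -2.113 -1.523 1.675
v -2.211 -1.864 1.748
v -2.169 -2.199 1.877
v -1.995 -2.472 2.038
v -1.718 -2.635 2.205
v -1.387 -2.659 2.348
v -1.058 -2.541 2.442
v -0.789 -2.301 2.472
v -4.22 0.11 -1.617
v -3.093 -0.348 -1.534
v -4.767 -0.952 -0.046
v -3.64 -1.41 0.037
v -3.84 -0.233 0.289
v -3.502 0.423 -0.682
v -4.358 -1.723 -0.898
v -4.02 -1.067 -1.869
v -3.178 -1.481 -1.09
v -2.858 -0.56 -0.356
v -5.002 -0.74 -1.224
v -4.682 0.181 -0.49
v -2.103 -3.538 -1.357
v -1.617 -4.291 -1.274
v -1.672 -4.175 0.1
v -2.157 -3.422 0.017
v -1.364 -4.047 -1.285
v -1.419 -3.932 0.089
v -1.224 -3.726 -1.306
v -1.279 -3.61 0.068
v -1.218 -3.376 -1.335
v -1.272 -3.261 0.039
v -1.346 -3.051 -1.368
v -1.401 -2.935 0.006
v -1.589 -2.8 -1.399
v -1.644 -2.684 -0.025
v -1.911 -2.661 -1.423
v -1.966 -2.545 -0.049
v -2.262 -2.656 -1.438
v -2.317 -2.54 -0.063
v -2.588 -2.785 -1.44
v -2.643 -2.669 -0.066
v -2.841 -3.028 -1.429
v -2.896 -2.913 -0.055
v -2.981 -3.35 -1.408
v -3.036 -3.234 -0.034
v -2.988 -3.699 -1.379
v -3.042 -3.584 -0.005
v -2.859 -4.025 -1.346
v -2.914 -3.909 0.028
v -2.616 -4.276 -1.315
v -2.671 -4.16 0.059
v -2.294 -4.415 -1.291
v -2.349 -4.299 0.083
v -1.943 -4.42 -1.277
v -1.998 -4.304 0.098
v 1.425 -1.994 -3.133
v 1.921 -2.055 -2.496
v 1.272 -2.688 -2.05
v 0.775 -2.626 -2.687
v 1.669 -1.733 -2.406
v 1.019 -2.365 -1.96
v 1.351 -1.48 -2.511
v 0.702 -2.113 -2.065
v 1.053 -1.365 -2.782
v 0.403 -1.998 -2.337
v 0.854 -1.419 -3.148
v 0.205 -2.051 -2.702
v 0.809 -1.626 -3.509
v 0.159 -2.259 -3.064
v 0.928 -1.932 -3.77
v 0.279 -2.565 -3.324
v 1.181 -2.255 -3.86
v 0.531 -2.887 -3.414
v 1.498 -2.507 -3.755
v 0.849 -3.14 -3.309
v 1.797 -2.622 -3.483
v 1.147 -3.255 -3.038
v 1.995 -2.569 -3.118
v 1.346 -3.201 -2.672
v 2.041 -2.361 -2.756
v 1.391 -2.994 -2.311
f 2 1 5
f 2 5 3
f 3 5 6
f 3 6 4
f 5 1 7
f 5 7 6
f 6 7 8
f 6 8 4
f 7 1 9
f 7 9 8
f 8 9 10
f 8 10 4
f 9 1 11
f 9 11 10
f 10 11 12
f 10 12 4
f 11 1 13
f 11 13 12
f 12 13 14
f 12 14 4
f 13 1 15
f 13 15 14
f 14 15 16
f 14 16 4
f 15 1 17
f 15 17 16
f 16 17 18
f 16 18 4
f 17 1 19
f 17 19 18
f 18 19 20
f 18 20 4
f 19 1 21
f 19 21 20
f 20 21 22
f 20 22 4
f 21 1 2
f 21 2 22
f 22 2 3
f 22 3 4
f 24 23 26
f 24 26 25
f 26 23 27
f 26 27 25
f 27 23 28
f 27 28 25
f 28 23 29
f 28 29 25
f 29 23 30
f 29 30 25
f 30 23 31
f 30 31 25
f 31 23 32
f 31 32 25
f 32 23 33
f 32 33 25
f 33 23 34
f 33 34 25
f 34 23 35
f 34 35 25
f 35 23 36
f 35 36 25
f 36 23 37
f 36 37 25
f 37 23 38
f 37 38 25
f 38 23 39
f 38 39 25
f 39 23 24
f 39 24 25
f 40 51 45
f 40 45 41
f 40 41 47
f 40 47 50
f 40 50 51
f 41 45 49
f 45 51 44
f 51 50 42
f 50 47 46
f 47 41 48
f 43 49 44
f 43 44 42
f 43 42 46
f 43 46 48
f 43 48 49
f 44 49 45
f 42 44 51
f 46 42 50
f 48 46 47
f 49 48 41
f 53 52 56
f 53 56 54
f 54 56 57
f 54 57 55
f 56 52 58
f 56 58 57
f 57 58 59
f 57 59 55
f 58 52 60
f 58 60 59
f 59 60 61
f 59 61 55
f 60 52 62
f 60 62 61
f 61 62 63
f 61 63 55
f 62 52 64
f 62 64 63
f 63 64 65
f 63 65 55
f 64 52 66
f 64 66 65
f 65 66 67
f 65 67 55
f 66 52 68
f 66 68 67
f 67 68 69
f 67 69 55
f 68 52 70
f 68 70 69
f 69 70 71
f 69 71 55
f 70 52 72
f 70 72 71
f 71 72 73
f 71 73 55
f 72 52 74
f 72 74 73
f 73 74 75
f 73 75 55
f 74 52 76
f 74 76 75
f 75 76 77
f 75 77 55
f 76 52 78
f 76 78 77
f 77 78 79
f 77 79 55
f 78 52 80
f 78 80 79
f 79 80 81
f 79 81 55
f 80 52 82
f 80 82 81
f 81 82 83
f 81 83 55
f 82 52 84
f 82 84 83
f 83 84 85
f 83 85 55
f 84 52 53
f 84 53 85
f 85 53 54
f 85 54 55
f 87 86 90
f 87 90 88
f 88 90 91
f 88 91 89
f 90 86 92
f 90 92 91
f 91 92 93
f 91 93 89
f 92 86 94
f 92 94 93
f 93 94 95
f 93 95 89
f 94 86 96
f 94 96 95
f 95 96 97
f 95 97 89
f 96 86 98
f 96 98 97
f 97 98 99
f 97 99 89
f 98 86 100
f 98 100 99
f 99 100 101
f 99 101 89
f 100 86 102
f 100 102 101
f 101 102 103
f 101 103 89
f 102 86 104
f 102 104 103
f 103 104 105
f 103 105 89
f 104 86 106
f 104 106 105
f 105 106 107
f 105 107 89
f 106 86 108
f 106 108 107
f 107 108 109
f 107 109 89
f 108 86 110
f 108 110 109
f 109 110 111
f 109 111 89
f 110 86 87
f 110 87 111
f 111 87 88
f 111 88 89



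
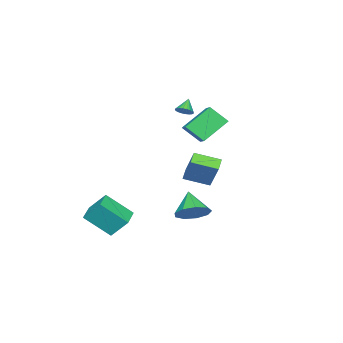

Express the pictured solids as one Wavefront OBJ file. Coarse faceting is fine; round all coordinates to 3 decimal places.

v 1.912 4.285 -0.475
v 2.544 2.976 -0.03
v 1.201 4.076 -0.08
v 1.833 2.767 0.366
v 2.547 5.133 1.114
v 3.179 3.824 1.56
v 1.836 4.924 1.51
v 2.468 3.615 1.955
v -3.529 -0.394 2.358
v -3.258 -0.835 2.544
v -4.191 -0.486 3.102
v -3.16 -0.677 2.651
v -3.118 -0.476 2.713
v -3.138 -0.262 2.722
v -3.218 -0.069 2.674
v -3.346 0.075 2.579
v -3.501 0.148 2.45
v -3.661 0.138 2.307
v -3.801 0.047 2.171
v -3.899 -0.111 2.064
v -3.941 -0.312 2.002
v -3.92 -0.526 1.994
v -3.84 -0.719 2.041
v -3.713 -0.863 2.137
v -3.557 -0.936 2.266
v -3.398 -0.926 2.409
v 3.041 3.882 -2.178
v 3.787 3.212 -2.059
v 2.179 3.118 -1.082
v 3.873 3.741 -1.622
v 3.569 4.336 -1.446
v 3.018 4.719 -1.612
v 2.478 4.71 -2.042
v 2.201 4.315 -2.537
v 2.317 3.717 -2.863
v 2.772 3.196 -2.868
v 3.352 2.997 -2.551
v -0.546 1.159 2.338
v -1.827 1.943 3.534
v -0.827 2.148 1.388
v -2.108 2.933 2.584
v 0.408 1.927 2.856
v -0.873 2.712 4.052
v 0.127 2.917 1.906
v -1.154 3.701 3.102
v 2.258 -3.096 -3.632
v 2.059 -2.123 -2.509
v 1.632 -1.717 -4.938
v 1.433 -0.743 -3.815
v 3.547 -2.657 -3.785
v 3.348 -1.683 -2.662
v 2.921 -1.277 -5.091
v 2.722 -0.304 -3.968
f 2 4 1
f 5 2 1
f 1 4 3
f 3 5 1
f 2 8 4
f 6 2 5
f 6 8 2
f 4 8 3
f 7 5 3
f 3 8 7
f 7 6 5
f 8 6 7
f 10 9 12
f 10 12 11
f 12 9 13
f 12 13 11
f 13 9 14
f 13 14 11
f 14 9 15
f 14 15 11
f 15 9 16
f 15 16 11
f 16 9 17
f 16 17 11
f 17 9 18
f 17 18 11
f 18 9 19
f 18 19 11
f 19 9 20
f 19 20 11
f 20 9 21
f 20 21 11
f 21 9 22
f 21 22 11
f 22 9 23
f 22 23 11
f 23 9 24
f 23 24 11
f 24 9 25
f 24 25 11
f 25 9 26
f 25 26 11
f 26 9 10
f 26 10 11
f 28 27 30
f 28 30 29
f 30 27 31
f 30 31 29
f 31 27 32
f 31 32 29
f 32 27 33
f 32 33 29
f 33 27 34
f 33 34 29
f 34 27 35
f 34 35 29
f 35 27 36
f 35 36 29
f 36 27 37
f 36 37 29
f 37 27 28
f 37 28 29
f 39 41 38
f 42 39 38
f 38 41 40
f 40 42 38
f 39 45 41
f 43 39 42
f 43 45 39
f 41 45 40
f 44 42 40
f 40 45 44
f 44 43 42
f 45 43 44
f 47 49 46
f 50 47 46
f 46 49 48
f 48 50 46
f 47 53 49
f 51 47 50
f 51 53 47
f 49 53 48
f 52 50 48
f 48 53 52
f 52 51 50
f 53 51 52



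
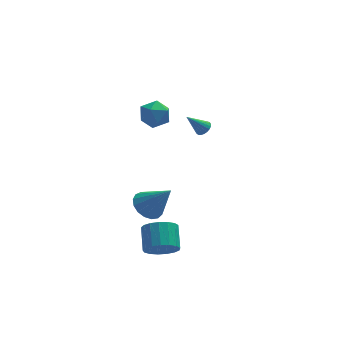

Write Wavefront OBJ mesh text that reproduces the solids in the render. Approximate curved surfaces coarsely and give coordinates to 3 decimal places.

v -0.331 -4.073 -3.281
v 0.013 -4.592 -2.512
v 0.115 -3.307 -1.689
v -0.229 -2.787 -2.459
v 0.404 -4.471 -2.751
v 0.506 -3.185 -1.928
v 0.627 -4.258 -3.111
v 0.728 -2.972 -2.288
v 0.63 -4.003 -3.51
v 0.731 -2.717 -2.687
v 0.413 -3.763 -3.857
v 0.515 -2.478 -3.034
v 0.026 -3.595 -4.072
v 0.127 -2.309 -3.249
v -0.443 -3.536 -4.106
v -0.342 -2.251 -3.283
v -0.886 -3.6 -3.951
v -0.785 -2.315 -3.128
v -1.202 -3.773 -3.643
v -1.101 -2.487 -2.82
v -1.319 -4.014 -3.252
v -1.217 -2.728 -2.429
v -1.209 -4.269 -2.868
v -1.107 -2.983 -2.045
v -0.897 -4.478 -2.578
v -0.796 -3.192 -1.755
v -0.457 -4.595 -2.45
v -0.355 -3.309 -1.627
v -0.7 -1.728 -1.491
v -0.192 -0.89 -1.467
v 0.42 -2.452 0.171
v -0.557 -0.807 -1.185
v -0.955 -0.936 -0.973
v -1.295 -1.246 -0.879
v -1.498 -1.666 -0.926
v -1.518 -2.1 -1.102
v -1.351 -2.449 -1.367
v -1.034 -2.633 -1.66
v -0.641 -2.609 -1.915
v -0.261 -2.383 -2.072
v 0.018 -2.007 -2.096
v 0.133 -1.567 -1.982
v 0.057 -1.164 -1.755
v 0.1 2.108 3.746
v 0.434 1.654 2.96
v -0.194 0.726 4.42
v 0.14 0.272 3.634
v 0.749 0.76 4.205
v 0.93 1.614 3.789
v -0.69 0.766 3.591
v -0.509 1.62 3.175
v -0.055 0.825 2.864
v 0.835 0.821 3.244
v -0.595 1.559 4.136
v 0.295 1.555 4.516
v 3.248 3.883 0.249
v 3.625 4.063 0.591
v 2.272 3.797 1.371
v 3.53 4.254 0.522
v 3.385 4.381 0.406
v 3.217 4.422 0.263
v 3.055 4.369 0.117
v 2.925 4.233 -0.005
v 2.852 4.036 -0.084
v 2.847 3.812 -0.106
v 2.912 3.601 -0.065
v 3.035 3.438 0.029
v 3.195 3.353 0.162
v 3.364 3.359 0.309
v 3.513 3.455 0.447
v 3.616 3.626 0.55
v 3.656 3.841 0.601
f 2 1 5
f 2 5 3
f 3 5 6
f 3 6 4
f 5 1 7
f 5 7 6
f 6 7 8
f 6 8 4
f 7 1 9
f 7 9 8
f 8 9 10
f 8 10 4
f 9 1 11
f 9 11 10
f 10 11 12
f 10 12 4
f 11 1 13
f 11 13 12
f 12 13 14
f 12 14 4
f 13 1 15
f 13 15 14
f 14 15 16
f 14 16 4
f 15 1 17
f 15 17 16
f 16 17 18
f 16 18 4
f 17 1 19
f 17 19 18
f 18 19 20
f 18 20 4
f 19 1 21
f 19 21 20
f 20 21 22
f 20 22 4
f 21 1 23
f 21 23 22
f 22 23 24
f 22 24 4
f 23 1 25
f 23 25 24
f 24 25 26
f 24 26 4
f 25 1 27
f 25 27 26
f 26 27 28
f 26 28 4
f 27 1 2
f 27 2 28
f 28 2 3
f 28 3 4
f 30 29 32
f 30 32 31
f 32 29 33
f 32 33 31
f 33 29 34
f 33 34 31
f 34 29 35
f 34 35 31
f 35 29 36
f 35 36 31
f 36 29 37
f 36 37 31
f 37 29 38
f 37 38 31
f 38 29 39
f 38 39 31
f 39 29 40
f 39 40 31
f 40 29 41
f 40 41 31
f 41 29 42
f 41 42 31
f 42 29 43
f 42 43 31
f 43 29 30
f 43 30 31
f 44 55 49
f 44 49 45
f 44 45 51
f 44 51 54
f 44 54 55
f 45 49 53
f 49 55 48
f 55 54 46
f 54 51 50
f 51 45 52
f 47 53 48
f 47 48 46
f 47 46 50
f 47 50 52
f 47 52 53
f 48 53 49
f 46 48 55
f 50 46 54
f 52 50 51
f 53 52 45
f 57 56 59
f 57 59 58
f 59 56 60
f 59 60 58
f 60 56 61
f 60 61 58
f 61 56 62
f 61 62 58
f 62 56 63
f 62 63 58
f 63 56 64
f 63 64 58
f 64 56 65
f 64 65 58
f 65 56 66
f 65 66 58
f 66 56 67
f 66 67 58
f 67 56 68
f 67 68 58
f 68 56 69
f 68 69 58
f 69 56 70
f 69 70 58
f 70 56 71
f 70 71 58
f 71 56 72
f 71 72 58
f 72 56 57
f 72 57 58



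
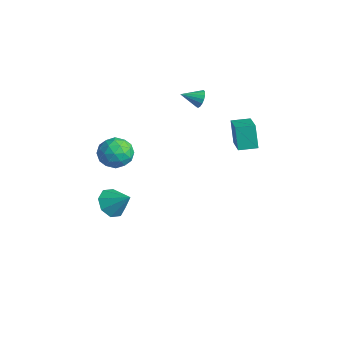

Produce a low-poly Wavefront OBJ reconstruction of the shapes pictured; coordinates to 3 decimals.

v -3.051 -2.307 -3.122
v -2.352 -2.802 -3.578
v -2.029 -1.753 -2.158
v -2.451 -2.124 -3.862
v -2.901 -1.552 -3.713
v -3.439 -1.423 -3.218
v -3.749 -1.811 -2.667
v -3.65 -2.49 -2.382
v -3.2 -3.061 -2.531
v -2.663 -3.19 -3.026
v -2.652 3.035 3.534
v -2.313 3.097 4.026
v -3.128 2.065 3.986
v -2.553 3.243 4.088
v -2.815 3.342 4.024
v -3.039 3.37 3.847
v -3.176 3.321 3.599
v -3.192 3.207 3.336
v -3.085 3.053 3.119
v -2.878 2.895 2.996
v -2.62 2.769 2.997
v -2.37 2.704 3.121
v -2.184 2.714 3.34
v -2.105 2.798 3.603
v -2.152 2.936 3.851
v -4.227 -1.322 0.981
v -3.25 -0.937 1.033
v -3.65 -2.663 0.107
v -2.673 -2.278 0.159
v -3.145 -2.635 1.029
v -3.501 -1.806 1.569
v -3.399 -1.794 -0.429
v -3.755 -0.965 0.111
v -2.738 -1.228 0.162
v -2.581 -1.748 1.063
v -4.319 -1.852 0.077
v -4.162 -2.372 0.978
v -3.789 -1.012 1.083
v -3.111 -2.588 0.057
v -3.388 -2.798 0.567
v -2.814 -2.571 0.598
v -3.937 -1.523 1.398
v -3.363 -1.296 1.429
v -3.301 -2.294 1.427
v -3.537 -2.304 -0.289
v -2.963 -2.077 -0.258
v -4.086 -1.029 0.542
v -3.512 -0.802 0.573
v -3.599 -1.306 -0.287
v -2.914 -0.956 0.602
v -2.575 -1.745 0.089
v -3.001 -1.461 -0.257
v -3.211 -0.973 0.061
v -2.822 -1.262 1.132
v -2.483 -2.05 0.618
v -2.76 -2.26 1.129
v -2.97 -1.773 1.447
v -2.521 -1.433 0.62
v -4.417 -1.55 0.522
v -4.078 -2.338 0.008
v -3.93 -1.827 -0.307
v -4.14 -1.34 0.011
v -4.325 -1.855 1.051
v -3.986 -2.644 0.538
v -3.689 -2.627 1.079
v -3.899 -2.139 1.397
v -4.379 -2.167 0.52
v 1.416 2.453 2.854
v 0.881 2.61 4.193
v 1.843 3.399 2.914
v 1.309 3.556 4.253
v 2.891 1.744 3.527
v 2.357 1.901 4.866
v 3.319 2.69 3.587
v 2.784 2.847 4.926
f 2 1 4
f 2 4 3
f 4 1 5
f 4 5 3
f 5 1 6
f 5 6 3
f 6 1 7
f 6 7 3
f 7 1 8
f 7 8 3
f 8 1 9
f 8 9 3
f 9 1 10
f 9 10 3
f 10 1 2
f 10 2 3
f 12 11 14
f 12 14 13
f 14 11 15
f 14 15 13
f 15 11 16
f 15 16 13
f 16 11 17
f 16 17 13
f 17 11 18
f 17 18 13
f 18 11 19
f 18 19 13
f 19 11 20
f 19 20 13
f 20 11 21
f 20 21 13
f 21 11 22
f 21 22 13
f 22 11 23
f 22 23 13
f 23 11 24
f 23 24 13
f 24 11 25
f 24 25 13
f 25 11 12
f 25 12 13
f 26 63 42
f 63 37 66
f 42 66 31
f 63 66 42
f 26 42 38
f 42 31 43
f 38 43 27
f 42 43 38
f 26 38 47
f 38 27 48
f 47 48 33
f 38 48 47
f 26 47 59
f 47 33 62
f 59 62 36
f 47 62 59
f 26 59 63
f 59 36 67
f 63 67 37
f 59 67 63
f 27 43 54
f 43 31 57
f 54 57 35
f 43 57 54
f 31 66 44
f 66 37 65
f 44 65 30
f 66 65 44
f 37 67 64
f 67 36 60
f 64 60 28
f 67 60 64
f 36 62 61
f 62 33 49
f 61 49 32
f 62 49 61
f 33 48 53
f 48 27 50
f 53 50 34
f 48 50 53
f 29 55 41
f 55 35 56
f 41 56 30
f 55 56 41
f 29 41 39
f 41 30 40
f 39 40 28
f 41 40 39
f 29 39 46
f 39 28 45
f 46 45 32
f 39 45 46
f 29 46 51
f 46 32 52
f 51 52 34
f 46 52 51
f 29 51 55
f 51 34 58
f 55 58 35
f 51 58 55
f 30 56 44
f 56 35 57
f 44 57 31
f 56 57 44
f 28 40 64
f 40 30 65
f 64 65 37
f 40 65 64
f 32 45 61
f 45 28 60
f 61 60 36
f 45 60 61
f 34 52 53
f 52 32 49
f 53 49 33
f 52 49 53
f 35 58 54
f 58 34 50
f 54 50 27
f 58 50 54
f 69 71 68
f 72 69 68
f 68 71 70
f 70 72 68
f 69 75 71
f 73 69 72
f 73 75 69
f 71 75 70
f 74 72 70
f 70 75 74
f 74 73 72
f 75 73 74



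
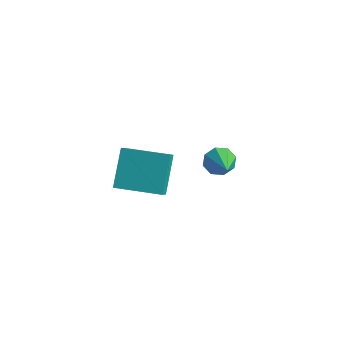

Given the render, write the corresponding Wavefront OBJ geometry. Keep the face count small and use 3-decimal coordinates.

v 2.717 3.978 -2.574
v 3.076 3.802 -3.255
v 3.843 2.842 -1.686
v 3.33 4.273 -2.975
v 3.226 4.572 -2.459
v 2.823 4.523 -2.011
v 2.358 4.155 -1.893
v 2.103 3.684 -2.173
v 2.208 3.385 -2.688
v 2.611 3.434 -3.136
v 1.686 -2.752 0.575
v 1.193 -1.446 2.008
v 1.486 -2.184 -0.011
v 0.993 -0.879 1.422
v 3.687 -2.021 0.598
v 3.194 -0.716 2.031
v 3.487 -1.454 0.012
v 2.994 -0.148 1.445
f 2 1 4
f 2 4 3
f 4 1 5
f 4 5 3
f 5 1 6
f 5 6 3
f 6 1 7
f 6 7 3
f 7 1 8
f 7 8 3
f 8 1 9
f 8 9 3
f 9 1 10
f 9 10 3
f 10 1 2
f 10 2 3
f 12 14 11
f 15 12 11
f 11 14 13
f 13 15 11
f 12 18 14
f 16 12 15
f 16 18 12
f 14 18 13
f 17 15 13
f 13 18 17
f 17 16 15
f 18 16 17



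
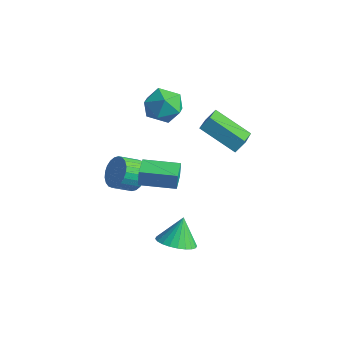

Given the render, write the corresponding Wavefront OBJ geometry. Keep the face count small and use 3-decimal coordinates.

v 2.025 -0.097 -3.716
v 2.737 -0.669 -3.308
v 1.815 0.577 -2.404
v 2.946 -0.363 -3.432
v 3.015 -0.017 -3.598
v 2.933 0.317 -3.783
v 2.713 0.588 -3.957
v 2.389 0.754 -4.095
v 2.009 0.792 -4.175
v 1.631 0.694 -4.185
v 1.314 0.475 -4.124
v 1.104 0.17 -4.001
v 1.035 -0.176 -3.834
v 1.117 -0.51 -3.65
v 1.337 -0.781 -3.475
v 1.662 -0.948 -3.338
v 2.042 -0.985 -3.257
v 2.419 -0.887 -3.247
v -1.201 0.257 -1.017
v -0.435 0.242 -0.544
v -0.794 -0.651 0.009
v -1.559 -0.637 -0.463
v -0.636 0.448 -0.342
v -0.995 -0.445 0.211
v -0.923 0.624 -0.243
v -1.282 -0.269 0.31
v -1.252 0.745 -0.262
v -1.611 -0.148 0.291
v -1.574 0.791 -0.396
v -1.932 -0.102 0.157
v -1.838 0.756 -0.624
v -2.197 -0.137 -0.071
v -2.006 0.645 -0.912
v -2.364 -0.248 -0.359
v -2.051 0.474 -1.216
v -2.409 -0.419 -0.663
v -1.966 0.271 -1.489
v -2.325 -0.622 -0.936
v -1.765 0.065 -1.691
v -2.124 -0.828 -1.138
v -1.478 -0.111 -1.79
v -1.837 -1.004 -1.237
v -1.149 -0.232 -1.771
v -1.508 -1.125 -1.218
v -0.828 -0.278 -1.637
v -1.186 -1.171 -1.084
v -0.563 -0.243 -1.409
v -0.922 -1.136 -0.856
v -0.396 -0.132 -1.121
v -0.754 -1.025 -0.568
v -0.351 0.039 -0.817
v -0.709 -0.854 -0.264
v 1.753 4.3 0.839
v 0.053 3.63 1.933
v 1.969 4.761 1.457
v 0.269 4.09 2.55
v 2.631 3.07 1.45
v 0.931 2.399 2.543
v 2.847 3.53 2.067
v 1.147 2.86 3.161
v 0.365 -0.706 0.8
v 0.347 -0.624 1.655
v 1.727 0.422 0.72
v 1.709 0.504 1.576
v 1.131 -1.624 0.904
v 1.113 -1.542 1.76
v 2.493 -0.496 0.825
v 2.475 -0.414 1.68
v -1.985 2.723 1.931
v -1.1 3.221 2.336
v -1.9 1.519 3.224
v -1.015 2.017 3.629
v -1.992 2.505 3.686
v -2.045 3.25 2.887
v -0.955 1.49 2.673
v -1.008 2.235 1.874
v -0.464 2.46 2.795
v -1.104 3.087 3.421
v -1.896 1.653 2.139
v -2.536 2.28 2.765
f 2 1 4
f 2 4 3
f 4 1 5
f 4 5 3
f 5 1 6
f 5 6 3
f 6 1 7
f 6 7 3
f 7 1 8
f 7 8 3
f 8 1 9
f 8 9 3
f 9 1 10
f 9 10 3
f 10 1 11
f 10 11 3
f 11 1 12
f 11 12 3
f 12 1 13
f 12 13 3
f 13 1 14
f 13 14 3
f 14 1 15
f 14 15 3
f 15 1 16
f 15 16 3
f 16 1 17
f 16 17 3
f 17 1 18
f 17 18 3
f 18 1 2
f 18 2 3
f 20 19 23
f 20 23 21
f 21 23 24
f 21 24 22
f 23 19 25
f 23 25 24
f 24 25 26
f 24 26 22
f 25 19 27
f 25 27 26
f 26 27 28
f 26 28 22
f 27 19 29
f 27 29 28
f 28 29 30
f 28 30 22
f 29 19 31
f 29 31 30
f 30 31 32
f 30 32 22
f 31 19 33
f 31 33 32
f 32 33 34
f 32 34 22
f 33 19 35
f 33 35 34
f 34 35 36
f 34 36 22
f 35 19 37
f 35 37 36
f 36 37 38
f 36 38 22
f 37 19 39
f 37 39 38
f 38 39 40
f 38 40 22
f 39 19 41
f 39 41 40
f 40 41 42
f 40 42 22
f 41 19 43
f 41 43 42
f 42 43 44
f 42 44 22
f 43 19 45
f 43 45 44
f 44 45 46
f 44 46 22
f 45 19 47
f 45 47 46
f 46 47 48
f 46 48 22
f 47 19 49
f 47 49 48
f 48 49 50
f 48 50 22
f 49 19 51
f 49 51 50
f 50 51 52
f 50 52 22
f 51 19 20
f 51 20 52
f 52 20 21
f 52 21 22
f 54 56 53
f 57 54 53
f 53 56 55
f 55 57 53
f 54 60 56
f 58 54 57
f 58 60 54
f 56 60 55
f 59 57 55
f 55 60 59
f 59 58 57
f 60 58 59
f 62 64 61
f 65 62 61
f 61 64 63
f 63 65 61
f 62 68 64
f 66 62 65
f 66 68 62
f 64 68 63
f 67 65 63
f 63 68 67
f 67 66 65
f 68 66 67
f 69 80 74
f 69 74 70
f 69 70 76
f 69 76 79
f 69 79 80
f 70 74 78
f 74 80 73
f 80 79 71
f 79 76 75
f 76 70 77
f 72 78 73
f 72 73 71
f 72 71 75
f 72 75 77
f 72 77 78
f 73 78 74
f 71 73 80
f 75 71 79
f 77 75 76
f 78 77 70



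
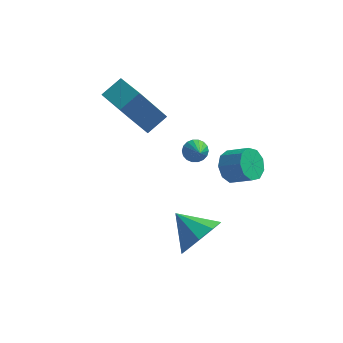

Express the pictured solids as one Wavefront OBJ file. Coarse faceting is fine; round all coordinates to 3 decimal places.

v 1.459 -0.568 -1.78
v 2.121 -0.183 -1.092
v 0.361 0.068 -1.08
v 2.041 0.268 -1.627
v 1.689 0.327 -2.234
v 1.229 -0.032 -2.629
v 0.877 -0.643 -2.626
v 0.797 -1.218 -2.228
v 1.028 -1.49 -1.62
v 1.46 -1.33 -1.087
v 1.892 -0.814 -0.878
v 1.991 3.451 -1.271
v 2.436 3.695 -1.823
v 3.313 3.413 -1.241
v 2.869 3.169 -0.689
v 2.34 4.076 -1.494
v 3.217 3.795 -0.912
v 2.081 4.165 -1.06
v 2.958 3.883 -0.478
v 1.78 3.92 -0.725
v 2.657 3.638 -0.143
v 1.578 3.455 -0.645
v 2.455 3.173 -0.063
v 1.569 2.988 -0.858
v 2.447 2.706 -0.276
v 1.758 2.738 -1.264
v 2.636 2.456 -0.682
v 2.056 2.821 -1.674
v 2.934 2.54 -1.092
v 2.324 3.199 -1.894
v 3.201 2.918 -1.312
v 0.693 2.829 0.154
v 1.158 2.816 -0.078
v 0.987 2.071 0.786
v 1.19 2.97 0.092
v 1.123 3.096 0.274
v 0.971 3.169 0.432
v 0.764 3.175 0.536
v 0.543 3.112 0.563
v 0.351 2.993 0.51
v 0.228 2.842 0.386
v 0.196 2.688 0.216
v 0.263 2.562 0.033
v 0.415 2.489 -0.125
v 0.623 2.483 -0.228
v 0.844 2.546 -0.256
v 1.035 2.665 -0.202
v -2.021 1.919 3.159
v -1.385 2.555 3.682
v -2.946 3.016 2.949
v -2.31 3.652 3.471
v -1.07 2.388 1.429
v -0.434 3.024 1.951
v -1.995 3.485 1.218
v -1.359 4.121 1.741
f 2 1 4
f 2 4 3
f 4 1 5
f 4 5 3
f 5 1 6
f 5 6 3
f 6 1 7
f 6 7 3
f 7 1 8
f 7 8 3
f 8 1 9
f 8 9 3
f 9 1 10
f 9 10 3
f 10 1 11
f 10 11 3
f 11 1 2
f 11 2 3
f 13 12 16
f 13 16 14
f 14 16 17
f 14 17 15
f 16 12 18
f 16 18 17
f 17 18 19
f 17 19 15
f 18 12 20
f 18 20 19
f 19 20 21
f 19 21 15
f 20 12 22
f 20 22 21
f 21 22 23
f 21 23 15
f 22 12 24
f 22 24 23
f 23 24 25
f 23 25 15
f 24 12 26
f 24 26 25
f 25 26 27
f 25 27 15
f 26 12 28
f 26 28 27
f 27 28 29
f 27 29 15
f 28 12 30
f 28 30 29
f 29 30 31
f 29 31 15
f 30 12 13
f 30 13 31
f 31 13 14
f 31 14 15
f 33 32 35
f 33 35 34
f 35 32 36
f 35 36 34
f 36 32 37
f 36 37 34
f 37 32 38
f 37 38 34
f 38 32 39
f 38 39 34
f 39 32 40
f 39 40 34
f 40 32 41
f 40 41 34
f 41 32 42
f 41 42 34
f 42 32 43
f 42 43 34
f 43 32 44
f 43 44 34
f 44 32 45
f 44 45 34
f 45 32 46
f 45 46 34
f 46 32 47
f 46 47 34
f 47 32 33
f 47 33 34
f 49 51 48
f 52 49 48
f 48 51 50
f 50 52 48
f 49 55 51
f 53 49 52
f 53 55 49
f 51 55 50
f 54 52 50
f 50 55 54
f 54 53 52
f 55 53 54



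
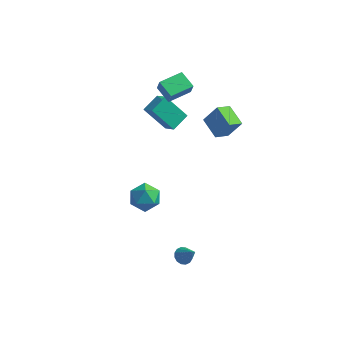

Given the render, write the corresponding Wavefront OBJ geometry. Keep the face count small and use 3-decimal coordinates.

v -4.988 3.246 1.435
v -4.201 2.683 2.127
v -4.574 4.407 1.908
v -3.787 3.844 2.6
v -3.613 3.356 -0.04
v -2.826 2.793 0.652
v -3.199 4.517 0.433
v -2.412 3.954 1.125
v 1.018 1.785 2.415
v 0.546 0.906 2.902
v -0.079 2.647 2.908
v -0.551 1.769 3.395
v 1.771 2.051 3.625
v 1.299 1.173 4.112
v 0.674 2.914 4.118
v 0.202 2.035 4.605
v -2.693 -3.379 0.497
v -2.182 -3.223 1.365
v -1.618 -4.557 0.075
v -1.107 -4.401 0.943
v -2.037 -4.818 0.967
v -2.702 -4.089 1.228
v -1.098 -3.691 0.212
v -1.763 -2.962 0.473
v -1.196 -3.416 1.189
v -1.777 -4.112 1.656
v -2.023 -3.668 -0.216
v -2.604 -4.364 0.251
v 0.379 -3.636 -4.463
v 0.68 -4.02 -4.812
v 1.241 -3.984 -3.337
v 0.83 -3.749 -4.843
v 0.858 -3.448 -4.772
v 0.758 -3.198 -4.618
v 0.557 -3.065 -4.423
v 0.307 -3.085 -4.238
v 0.078 -3.253 -4.114
v -0.072 -3.523 -4.083
v -0.1 -3.824 -4.154
v -0 -4.075 -4.308
v 0.201 -4.208 -4.503
v 0.451 -4.188 -4.688
v -4.295 3.733 3.386
v -4.034 3.488 4.255
v -3.398 5.089 3.497
v -3.136 4.844 4.366
v -3.304 3.116 2.914
v -3.042 2.871 3.783
v -2.406 4.472 3.025
v -2.145 4.227 3.894
f 2 4 1
f 5 2 1
f 1 4 3
f 3 5 1
f 2 8 4
f 6 2 5
f 6 8 2
f 4 8 3
f 7 5 3
f 3 8 7
f 7 6 5
f 8 6 7
f 10 12 9
f 13 10 9
f 9 12 11
f 11 13 9
f 10 16 12
f 14 10 13
f 14 16 10
f 12 16 11
f 15 13 11
f 11 16 15
f 15 14 13
f 16 14 15
f 17 28 22
f 17 22 18
f 17 18 24
f 17 24 27
f 17 27 28
f 18 22 26
f 22 28 21
f 28 27 19
f 27 24 23
f 24 18 25
f 20 26 21
f 20 21 19
f 20 19 23
f 20 23 25
f 20 25 26
f 21 26 22
f 19 21 28
f 23 19 27
f 25 23 24
f 26 25 18
f 30 29 32
f 30 32 31
f 32 29 33
f 32 33 31
f 33 29 34
f 33 34 31
f 34 29 35
f 34 35 31
f 35 29 36
f 35 36 31
f 36 29 37
f 36 37 31
f 37 29 38
f 37 38 31
f 38 29 39
f 38 39 31
f 39 29 40
f 39 40 31
f 40 29 41
f 40 41 31
f 41 29 42
f 41 42 31
f 42 29 30
f 42 30 31
f 44 46 43
f 47 44 43
f 43 46 45
f 45 47 43
f 44 50 46
f 48 44 47
f 48 50 44
f 46 50 45
f 49 47 45
f 45 50 49
f 49 48 47
f 50 48 49



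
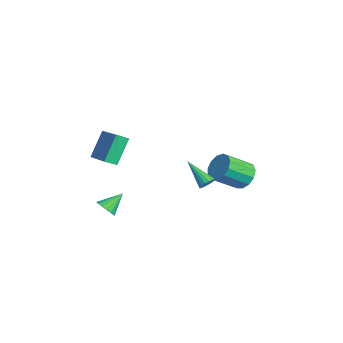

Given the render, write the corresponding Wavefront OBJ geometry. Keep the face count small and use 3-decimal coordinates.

v 1.827 -3.887 -3.925
v 2.445 -3.94 -3.6
v 1.473 -2.793 -3.075
v 2.504 -3.726 -3.85
v 2.409 -3.548 -4.118
v 2.18 -3.449 -4.342
v 1.871 -3.449 -4.47
v 1.551 -3.55 -4.473
v 1.295 -3.728 -4.351
v 1.161 -3.942 -4.132
v 1.179 -4.144 -3.865
v 1.346 -4.287 -3.612
v 1.623 -4.338 -3.43
v 1.947 -4.286 -3.363
v 2.243 -4.142 -3.424
v 2.834 1.743 -2.166
v 3.187 1.738 -1.757
v 1.486 0.957 -1.014
v 3.07 1.968 -1.736
v 2.9 2.147 -1.813
v 2.715 2.233 -1.972
v 2.557 2.206 -2.175
v 2.462 2.074 -2.376
v 2.453 1.866 -2.528
v 2.531 1.629 -2.598
v 2.679 1.419 -2.569
v 2.862 1.283 -2.448
v 3.039 1.252 -2.262
v 3.169 1.334 -2.054
v 3.222 1.51 -1.871
v 0.133 -3.597 1.397
v 1.818 -3.197 1.959
v 0.099 -2.867 0.981
v 1.784 -2.468 1.543
v 0.856 -4.452 -0.163
v 2.541 -4.053 0.399
v 0.822 -3.723 -0.579
v 2.507 -3.323 -0.017
v 1.208 4.382 -2.93
v 1.965 4.079 -3.474
v 2.129 2.514 -2.373
v 1.372 2.818 -1.83
v 2.179 4.387 -3.068
v 2.342 2.822 -1.968
v 2.084 4.693 -2.618
v 2.247 3.128 -1.518
v 1.711 4.901 -2.268
v 1.875 3.336 -1.167
v 1.179 4.944 -2.127
v 1.342 3.379 -1.027
v 0.656 4.809 -2.242
v 0.819 3.244 -1.142
v 0.308 4.538 -2.575
v 0.472 2.973 -1.475
v 0.246 4.218 -3.021
v 0.41 2.653 -1.921
v 0.49 3.95 -3.438
v 0.653 2.386 -2.338
v 0.962 3.82 -3.694
v 1.125 2.255 -2.593
v 1.512 3.868 -3.707
v 1.675 2.303 -2.607
f 2 1 4
f 2 4 3
f 4 1 5
f 4 5 3
f 5 1 6
f 5 6 3
f 6 1 7
f 6 7 3
f 7 1 8
f 7 8 3
f 8 1 9
f 8 9 3
f 9 1 10
f 9 10 3
f 10 1 11
f 10 11 3
f 11 1 12
f 11 12 3
f 12 1 13
f 12 13 3
f 13 1 14
f 13 14 3
f 14 1 15
f 14 15 3
f 15 1 2
f 15 2 3
f 17 16 19
f 17 19 18
f 19 16 20
f 19 20 18
f 20 16 21
f 20 21 18
f 21 16 22
f 21 22 18
f 22 16 23
f 22 23 18
f 23 16 24
f 23 24 18
f 24 16 25
f 24 25 18
f 25 16 26
f 25 26 18
f 26 16 27
f 26 27 18
f 27 16 28
f 27 28 18
f 28 16 29
f 28 29 18
f 29 16 30
f 29 30 18
f 30 16 17
f 30 17 18
f 32 34 31
f 35 32 31
f 31 34 33
f 33 35 31
f 32 38 34
f 36 32 35
f 36 38 32
f 34 38 33
f 37 35 33
f 33 38 37
f 37 36 35
f 38 36 37
f 40 39 43
f 40 43 41
f 41 43 44
f 41 44 42
f 43 39 45
f 43 45 44
f 44 45 46
f 44 46 42
f 45 39 47
f 45 47 46
f 46 47 48
f 46 48 42
f 47 39 49
f 47 49 48
f 48 49 50
f 48 50 42
f 49 39 51
f 49 51 50
f 50 51 52
f 50 52 42
f 51 39 53
f 51 53 52
f 52 53 54
f 52 54 42
f 53 39 55
f 53 55 54
f 54 55 56
f 54 56 42
f 55 39 57
f 55 57 56
f 56 57 58
f 56 58 42
f 57 39 59
f 57 59 58
f 58 59 60
f 58 60 42
f 59 39 61
f 59 61 60
f 60 61 62
f 60 62 42
f 61 39 40
f 61 40 62
f 62 40 41
f 62 41 42

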